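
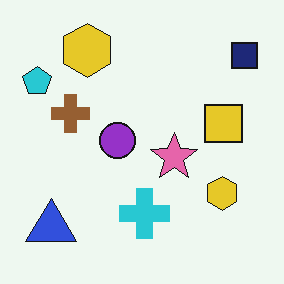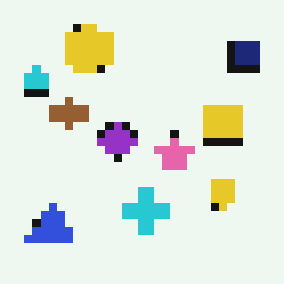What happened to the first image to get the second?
The transformation is: moderately pixelated.

Shapes are reduced to large square blocks; fine edges and outlines are lost — a downscale-then-upscale (mosaic) effect.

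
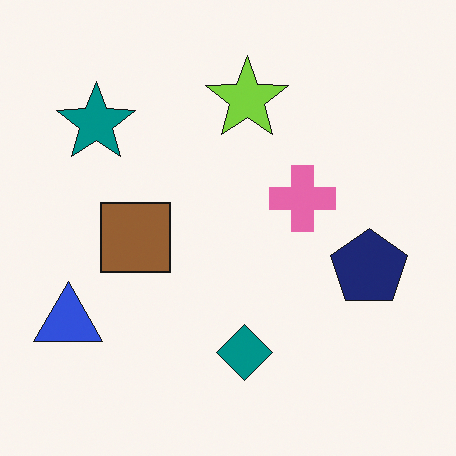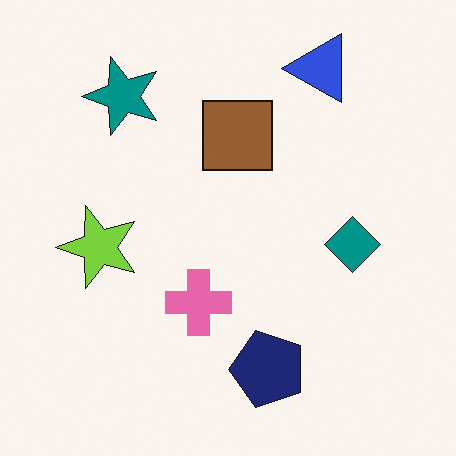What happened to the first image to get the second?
Transposed (reflected across the top-left ↔ bottom-right diagonal).

Shapes have swapped their row and column positions — what was in the top-right is now in the bottom-left — a diagonal reflection.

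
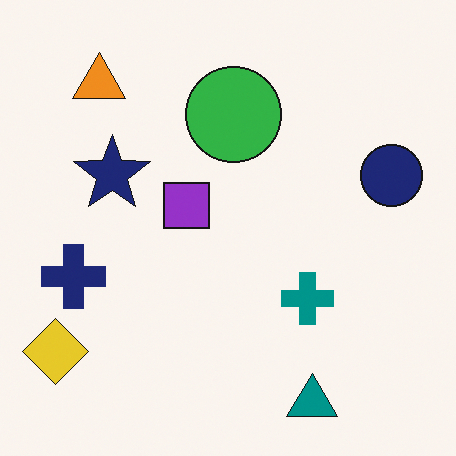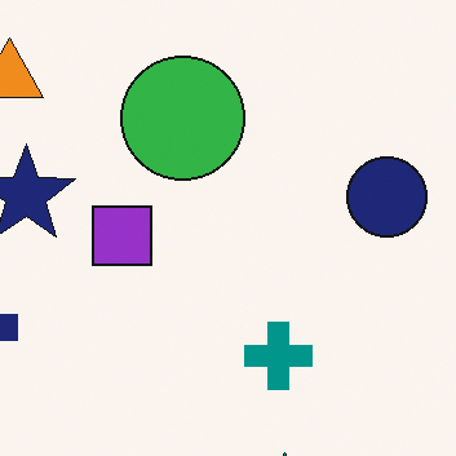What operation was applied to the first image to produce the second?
The transformation is: cropped to a modestly smaller region and rescaled.

The visible shapes are larger and the field of view is narrower; shapes near the original edges may be partly or wholly outside the frame — a crop-and-rescale.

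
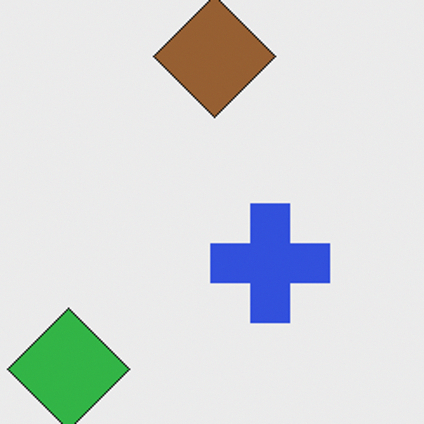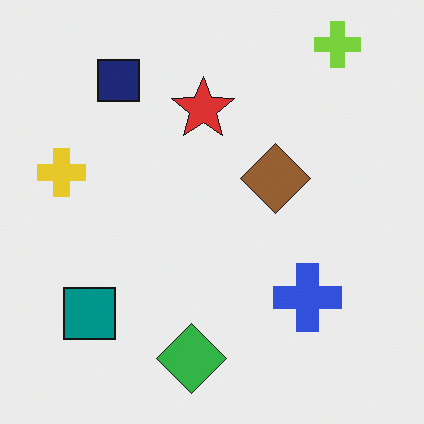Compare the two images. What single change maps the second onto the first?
It was cropped to a noticeably smaller region and rescaled.

The visible shapes are larger and the field of view is narrower; shapes near the original edges may be partly or wholly outside the frame — a crop-and-rescale.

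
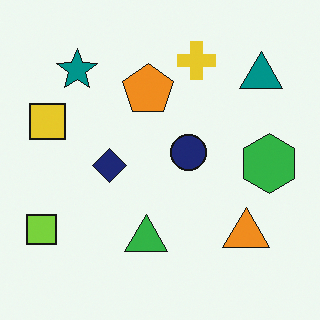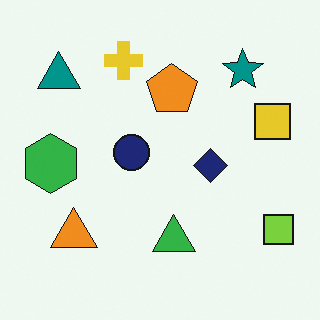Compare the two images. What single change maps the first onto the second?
The second image is the first flipped horizontally (left ↔ right).

The lime square is in the bottom-left of the first image and the bottom-right of the second — shapes on opposite sides of the vertical midline have swapped in a mirror flip.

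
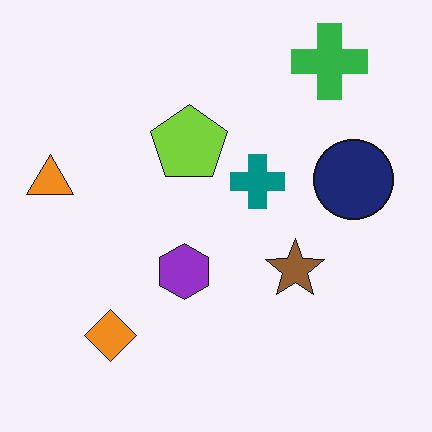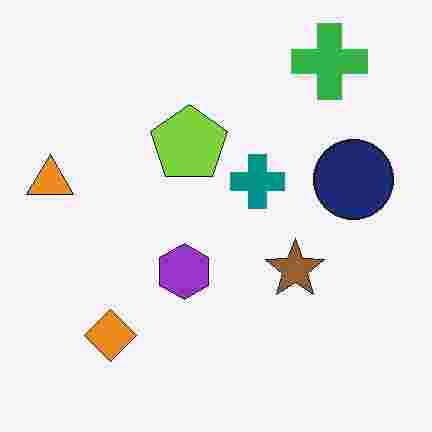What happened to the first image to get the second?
The transformation is: degraded with heavy JPEG compression.

Blocky 8×8 compression artifacts appear around shape edges and the flat background shows ringing — characteristic JPEG degradation.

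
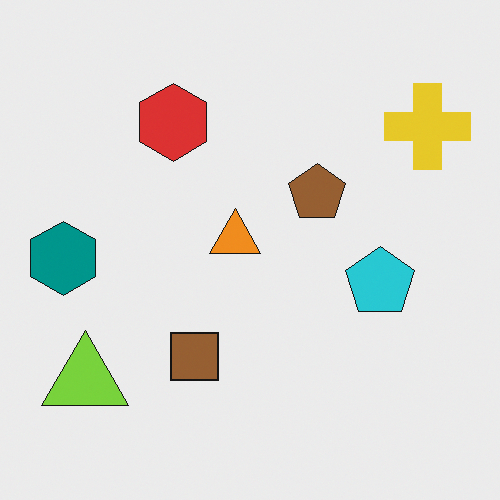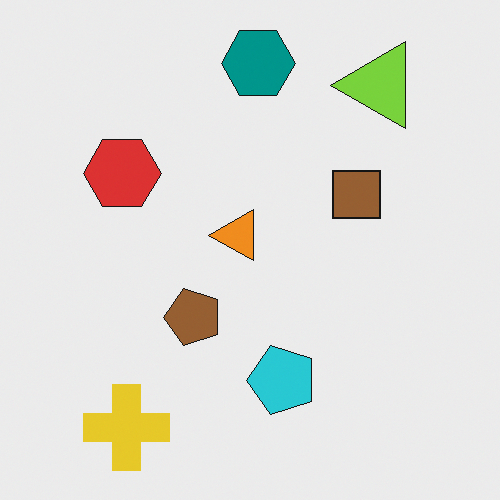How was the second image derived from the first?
It was transposed (reflected across the top-left ↔ bottom-right diagonal).

Shapes have swapped their row and column positions — what was in the top-right is now in the bottom-left — a diagonal reflection.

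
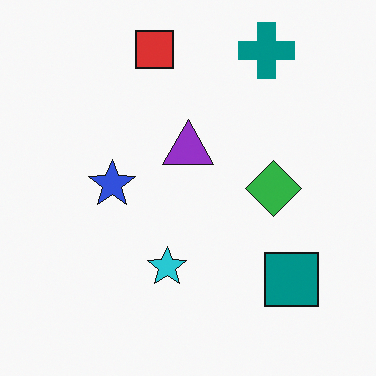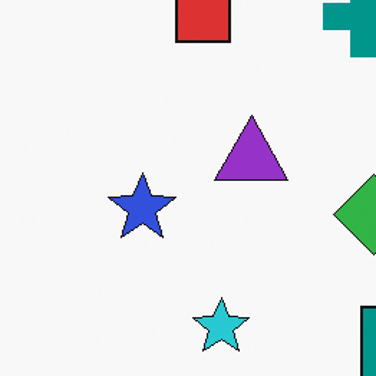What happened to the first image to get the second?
Cropped slightly and scaled back up.

The visible shapes are larger and the field of view is narrower; shapes near the original edges may be partly or wholly outside the frame — a crop-and-rescale.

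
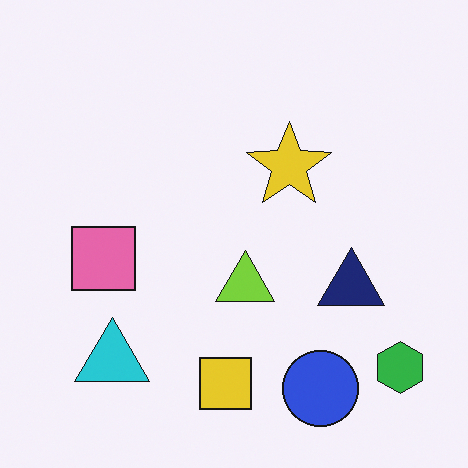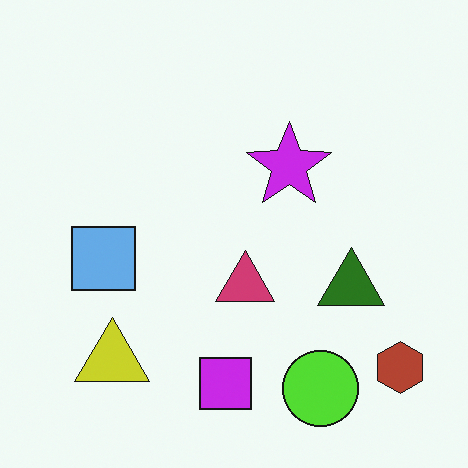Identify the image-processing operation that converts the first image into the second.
Hue-shifted by a large amount.

Every shape's color has rotated by the same amount around the hue wheel — a uniform hue shift.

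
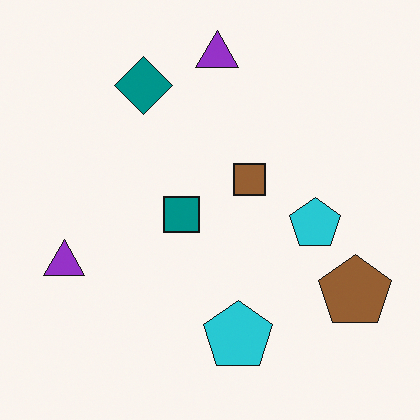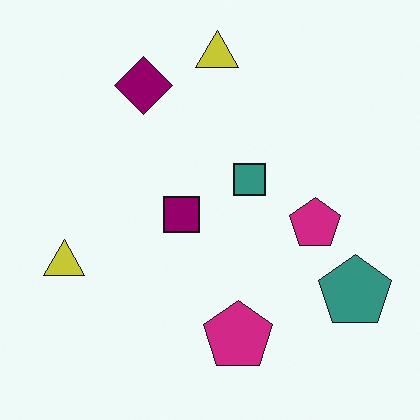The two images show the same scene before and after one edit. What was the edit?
This is the original image hue-shifted through roughly a third of the color wheel.

Every shape's color has rotated by the same amount around the hue wheel — a uniform hue shift.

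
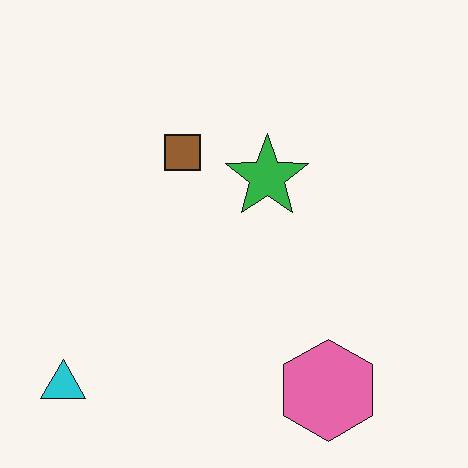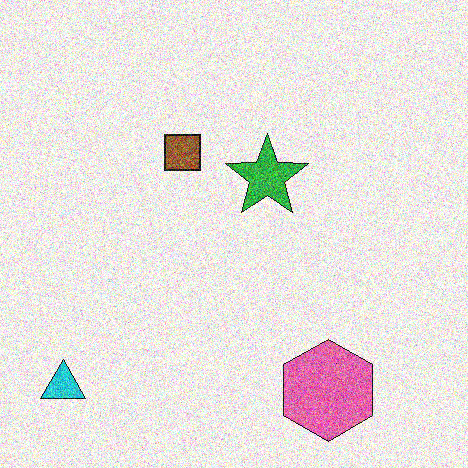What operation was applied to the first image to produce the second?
It was degraded with heavy additive noise.

Random speckle covers the whole image, including the flat background.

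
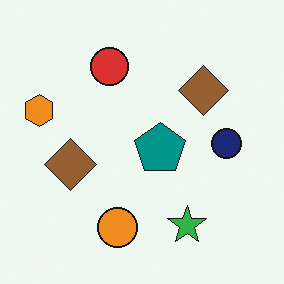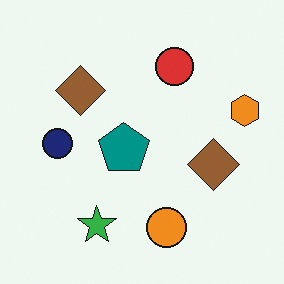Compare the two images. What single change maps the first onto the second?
Flipped horizontally (left ↔ right).

The orange hexagon is in the left of the first image and the right of the second — shapes on opposite sides of the vertical midline have swapped in a mirror flip.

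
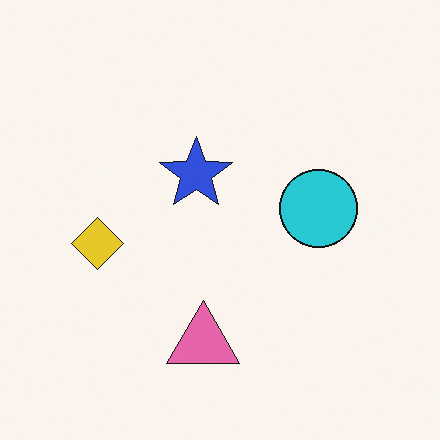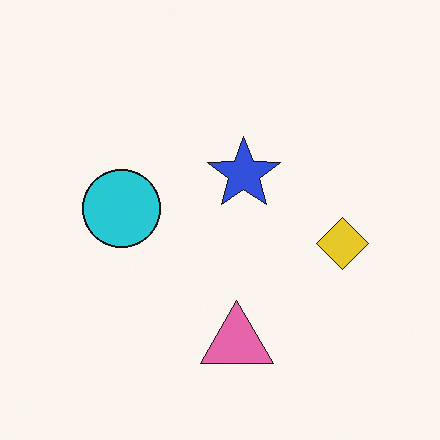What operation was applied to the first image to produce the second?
The transformation is: flipped horizontally (left ↔ right).

The yellow diamond is in the left of the first image and the right of the second — shapes on opposite sides of the vertical midline have swapped in a mirror flip.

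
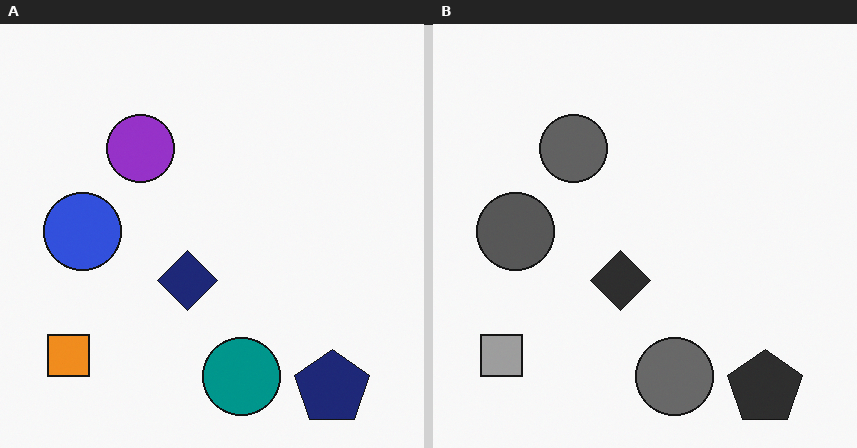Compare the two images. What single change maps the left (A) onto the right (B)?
The transformation is: converted to grayscale.

All color is removed — every shape is now a shade of grey.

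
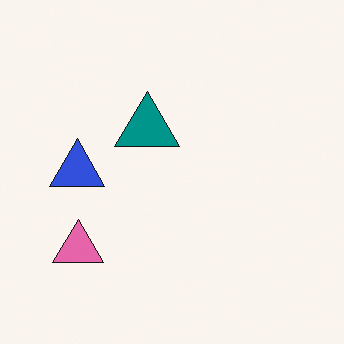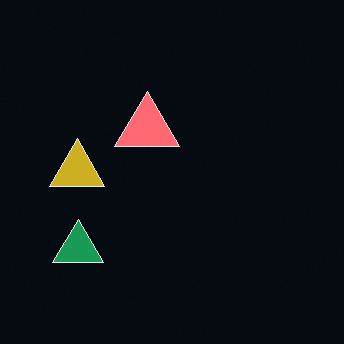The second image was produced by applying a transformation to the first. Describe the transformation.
This is the original image color-inverted (negative).

The light background has become dark and every shape's color is its complement — a photographic negative.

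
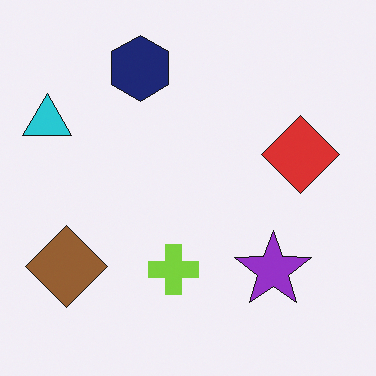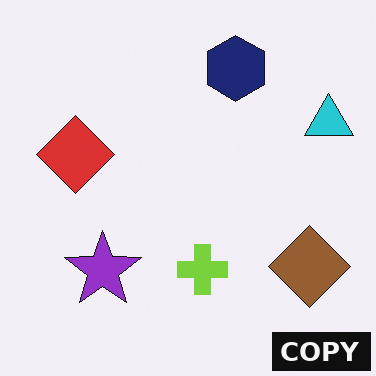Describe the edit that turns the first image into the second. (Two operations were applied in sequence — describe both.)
This is the original image flipped horizontally (left ↔ right), then watermarked with the text "COPY" in the lower-right corner.

The cyan triangle is in the top-left of the first image and the top-right of the second — shapes on opposite sides of the vertical midline have swapped in a mirror flip. A dark label reading "COPY" appears in the lower-right corner.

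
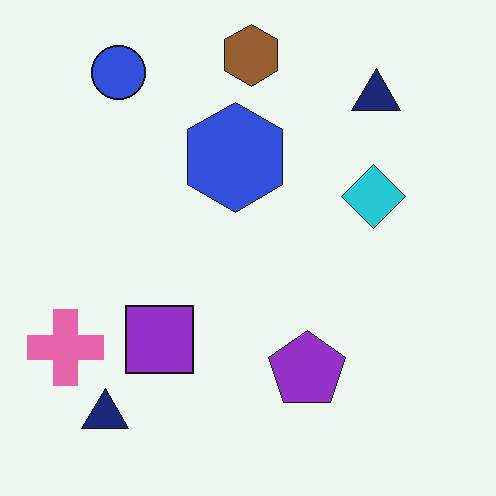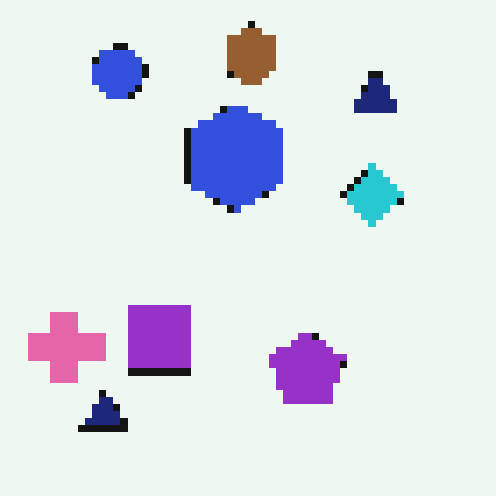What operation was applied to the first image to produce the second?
Pixelated into visible square blocks.

Shapes are reduced to large square blocks; fine edges and outlines are lost — a downscale-then-upscale (mosaic) effect.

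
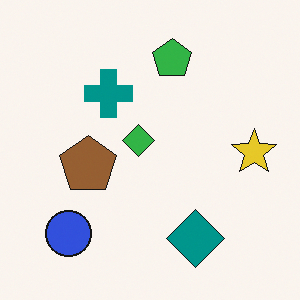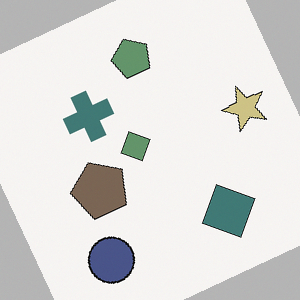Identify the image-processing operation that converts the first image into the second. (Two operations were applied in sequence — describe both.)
The second image is the first rotated counter-clockwise by a moderate amount, then made much more muted (saturation change).

Every shape is tilted by the same angle and the image corners show triangular fill wedges — a whole-image rotation by a non-right angle. All colors are more muted and greyish — a global saturation change.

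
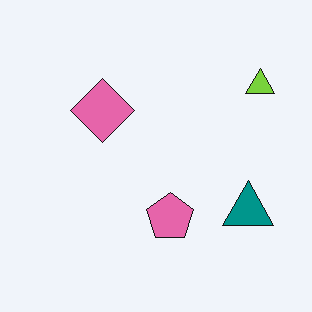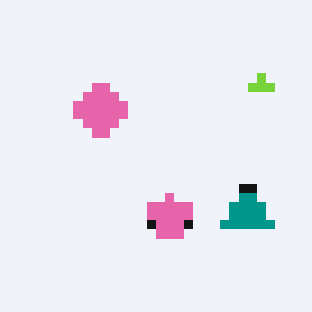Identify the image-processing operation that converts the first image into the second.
Heavily pixelated into large blocks.

Shapes are reduced to large square blocks; fine edges and outlines are lost — a downscale-then-upscale (mosaic) effect.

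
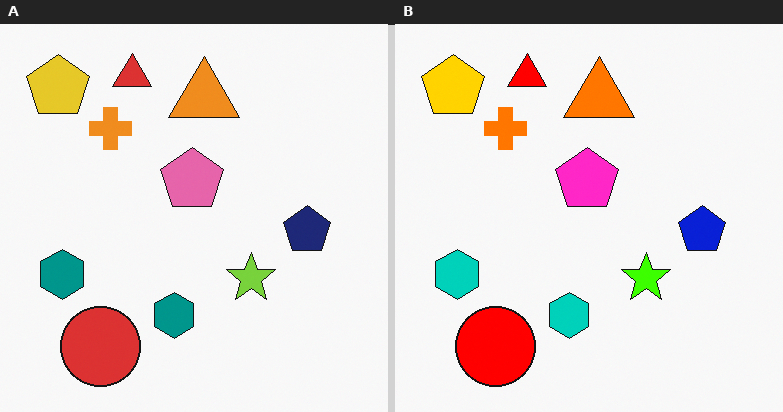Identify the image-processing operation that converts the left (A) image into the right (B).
It was heavily oversaturated.

All colors are more vivid — a global saturation change.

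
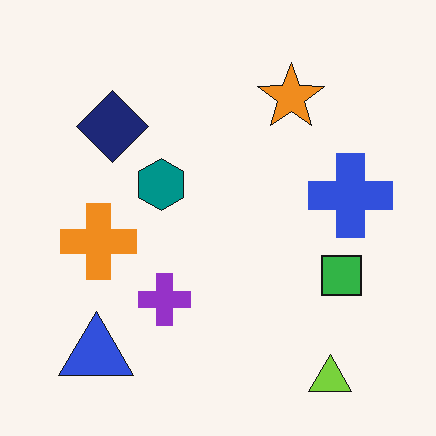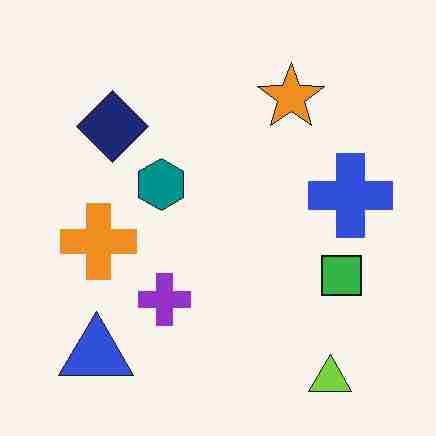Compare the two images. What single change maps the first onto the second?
The second image is the first degraded with heavy JPEG compression.

Blocky 8×8 compression artifacts appear around shape edges and the flat background shows ringing — characteristic JPEG degradation.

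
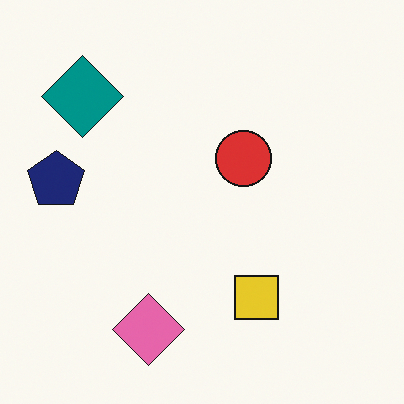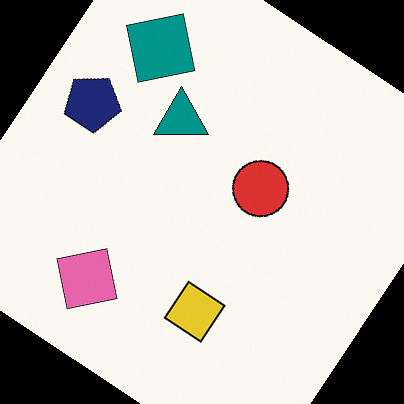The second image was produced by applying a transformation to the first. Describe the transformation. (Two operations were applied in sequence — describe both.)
It was rotated clockwise by a large amount — several tens of degrees, then overlaid with an additional teal triangle.

Every shape is tilted by the same angle and the image corners show triangular fill wedges — a whole-image rotation by a non-right angle. A teal triangle appears in the second image that is absent from the first.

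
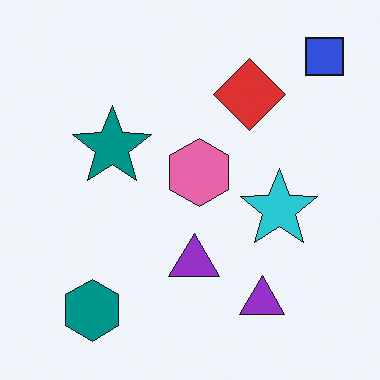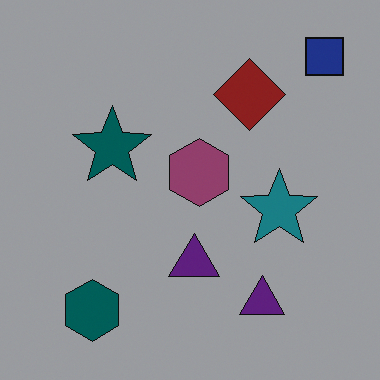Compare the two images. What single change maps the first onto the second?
The second image is the first noticeably darkened.

Every pixel — background and shapes alike — is uniformly darkened.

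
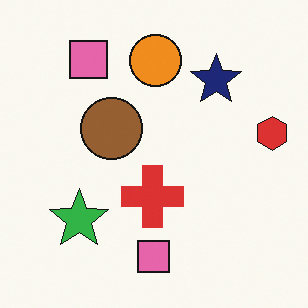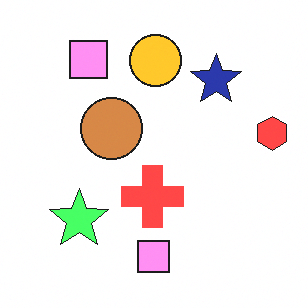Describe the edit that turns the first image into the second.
The transformation is: substantially brightened.

Every pixel — background and shapes alike — is uniformly brightened.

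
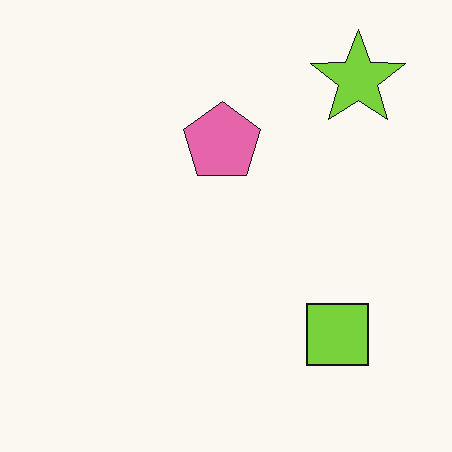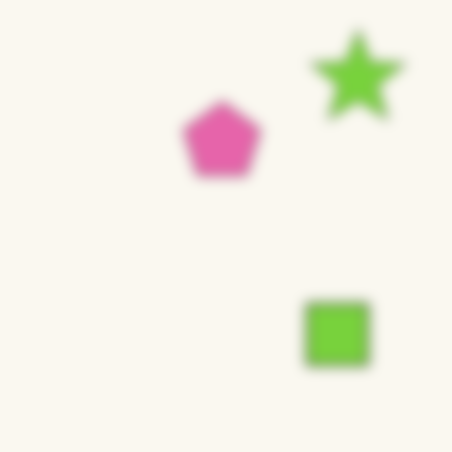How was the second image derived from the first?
The transformation is: strongly gaussian-blurred.

Shape edges and outlines are uniformly softened across the whole image.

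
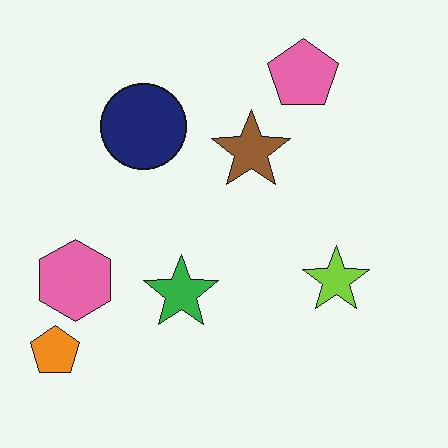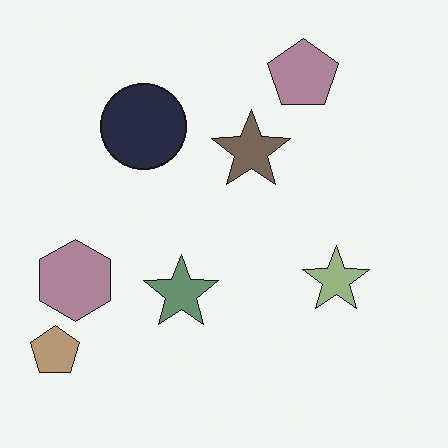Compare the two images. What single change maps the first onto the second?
The second image is the first heavily desaturated.

All colors are more muted and greyish — a global saturation change.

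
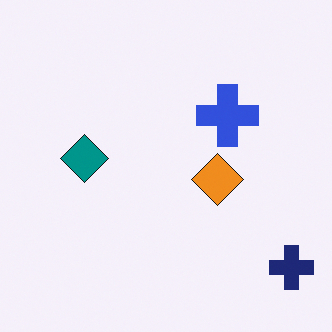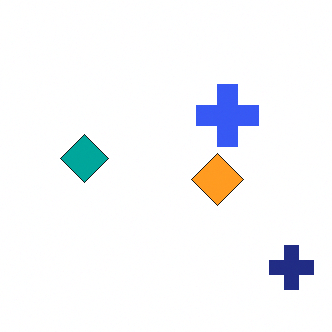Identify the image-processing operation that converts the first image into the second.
The second image is the first slightly brightened.

Every pixel — background and shapes alike — is uniformly brightened.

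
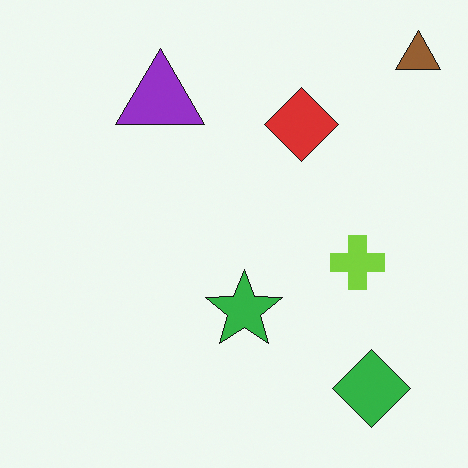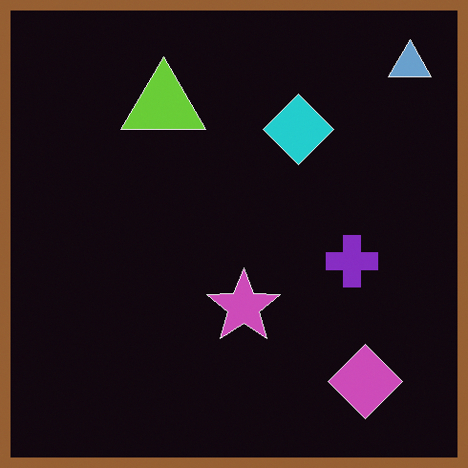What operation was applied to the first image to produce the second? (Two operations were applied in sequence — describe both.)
It was color-inverted (negative), then framed with a brown border.

The light background has become dark and every shape's color is its complement — a photographic negative. A solid brown frame runs around the edge of the second image, with the content slightly shrunk inside it.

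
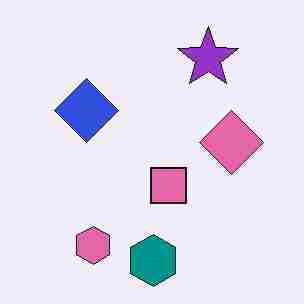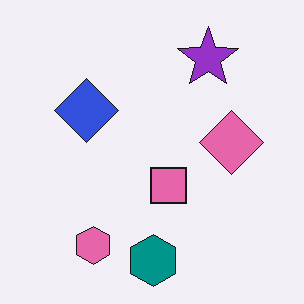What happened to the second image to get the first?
Degraded with heavy JPEG compression.

Blocky 8×8 compression artifacts appear around shape edges and the flat background shows ringing — characteristic JPEG degradation.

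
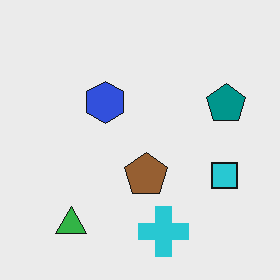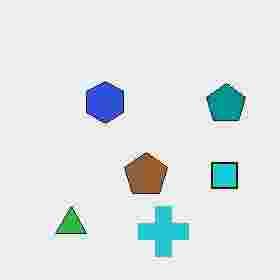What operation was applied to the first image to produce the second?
It was heavily JPEG-compressed with obvious blocking artifacts.

Blocky 8×8 compression artifacts appear around shape edges and the flat background shows ringing — characteristic JPEG degradation.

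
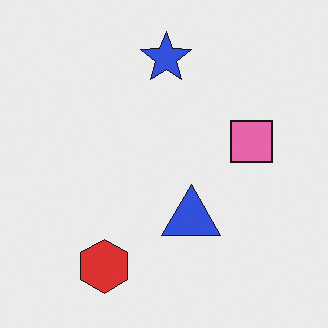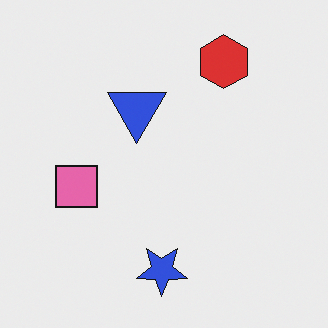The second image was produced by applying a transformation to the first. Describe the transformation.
The transformation is: rotated 180°.

The red hexagon sits in the bottom-left of the first image and the top-right of the second — consistent with a whole-image 180° rotation.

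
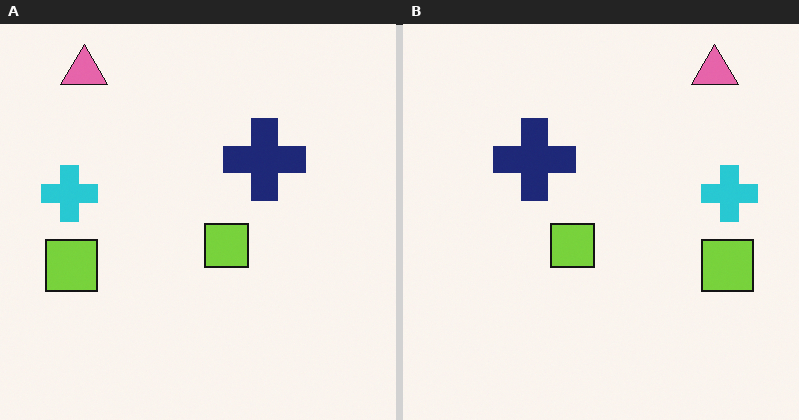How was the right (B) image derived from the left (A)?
It was flipped horizontally (left ↔ right).

The cyan cross is in the left of the left (A) image and the right of the right (B) — shapes on opposite sides of the vertical midline have swapped in a mirror flip.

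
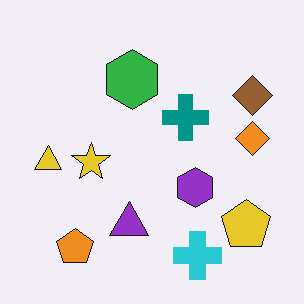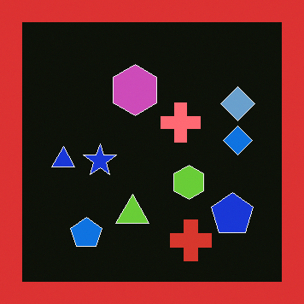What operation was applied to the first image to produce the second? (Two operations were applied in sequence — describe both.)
It was color-inverted (negative), then framed with a red border.

The light background has become dark and every shape's color is its complement — a photographic negative. A solid red frame runs around the edge of the second image, with the content slightly shrunk inside it.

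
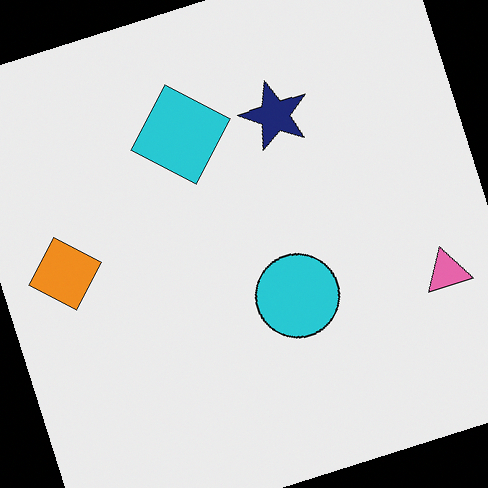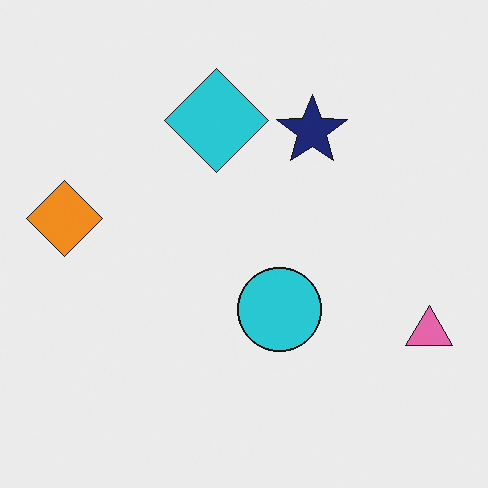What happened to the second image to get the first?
The transformation is: rotated counter-clockwise by a moderate amount.

Every shape is tilted by the same angle and the image corners show triangular fill wedges — a whole-image rotation by a non-right angle.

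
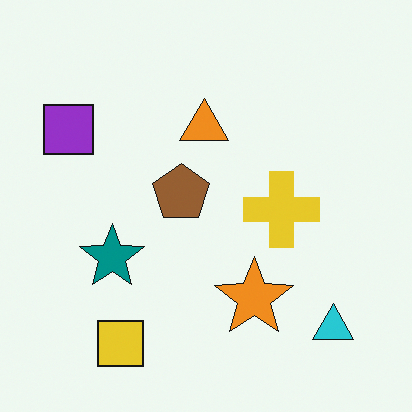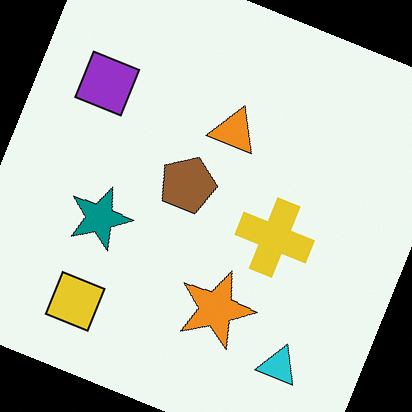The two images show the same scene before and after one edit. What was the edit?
Rotated clockwise by a moderate amount.

Every shape is tilted by the same angle and the image corners show triangular fill wedges — a whole-image rotation by a non-right angle.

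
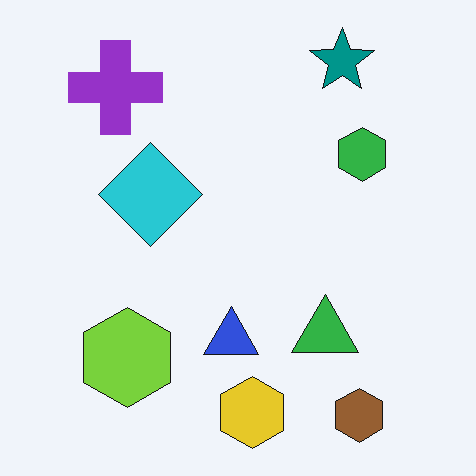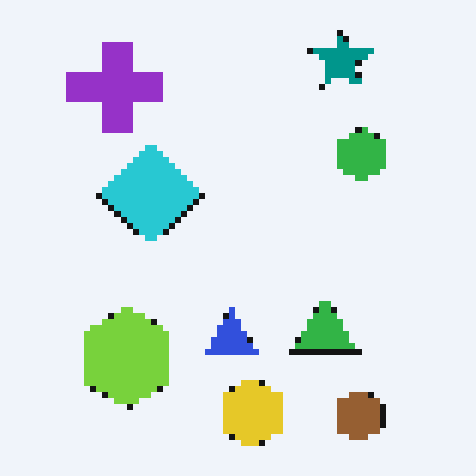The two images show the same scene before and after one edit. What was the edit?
This is the original image pixelated into visible square blocks.

Shapes are reduced to large square blocks; fine edges and outlines are lost — a downscale-then-upscale (mosaic) effect.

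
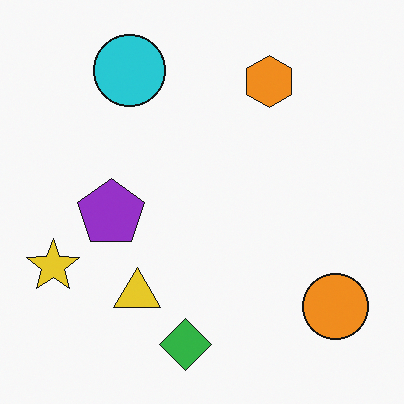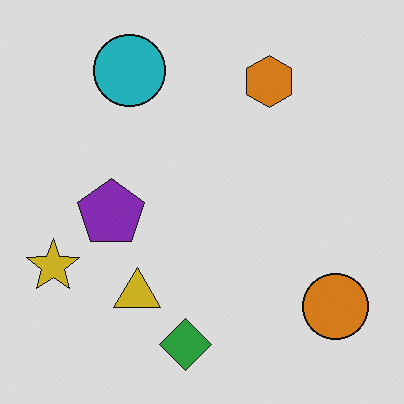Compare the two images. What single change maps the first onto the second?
This is the original image slightly darkened.

Every pixel — background and shapes alike — is uniformly darkened.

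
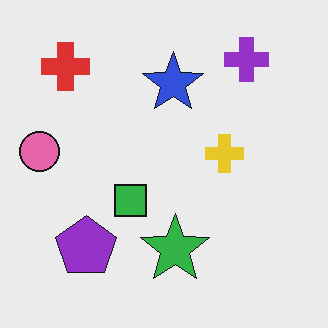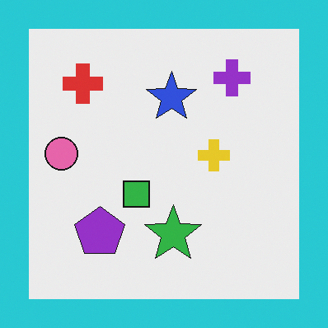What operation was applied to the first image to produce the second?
The second image is the first framed with a cyan border.

A solid cyan frame runs around the edge of the second image, with the content slightly shrunk inside it.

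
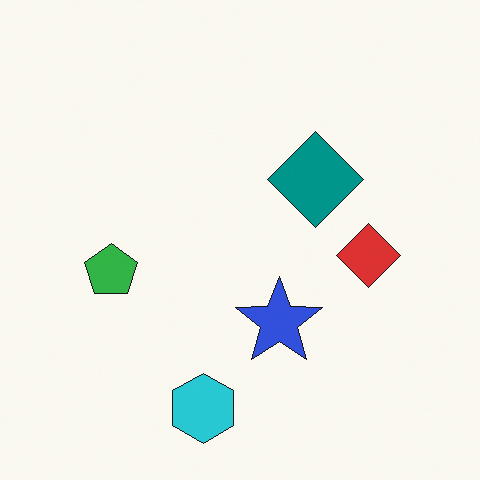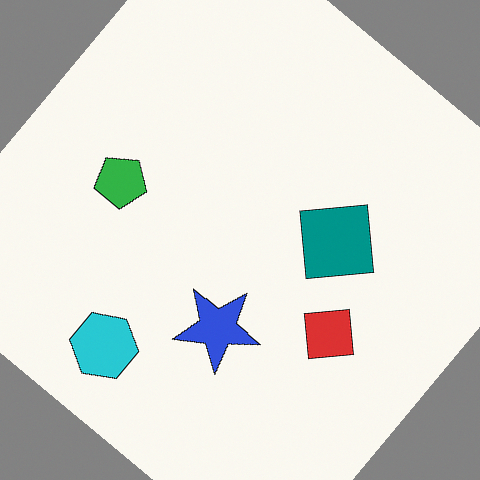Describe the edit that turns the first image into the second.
Rotated clockwise by a large amount — several tens of degrees.

Every shape is tilted by the same angle and the image corners show triangular fill wedges — a whole-image rotation by a non-right angle.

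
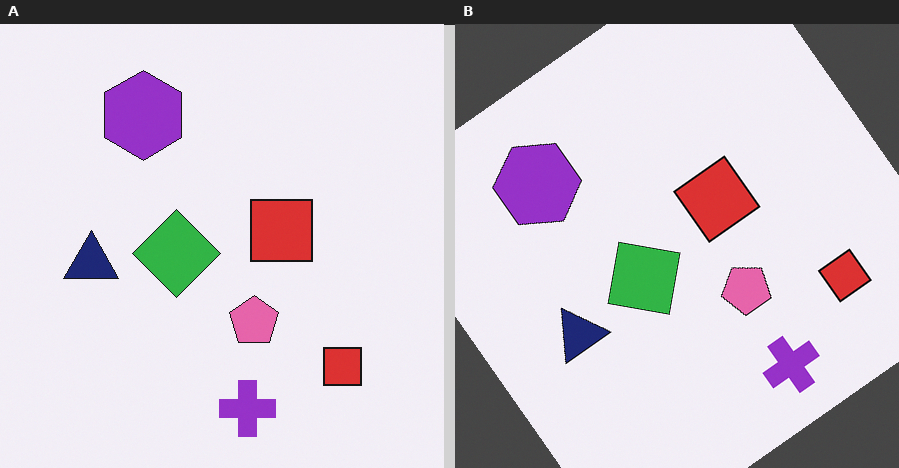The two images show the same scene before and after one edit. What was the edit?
It was rotated counter-clockwise by a large amount — several tens of degrees.

Every shape is tilted by the same angle and the image corners show triangular fill wedges — a whole-image rotation by a non-right angle.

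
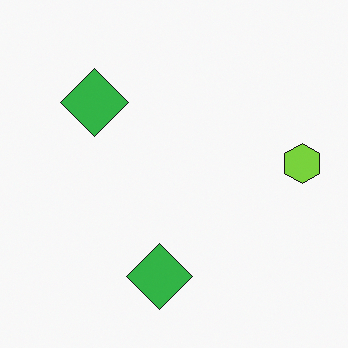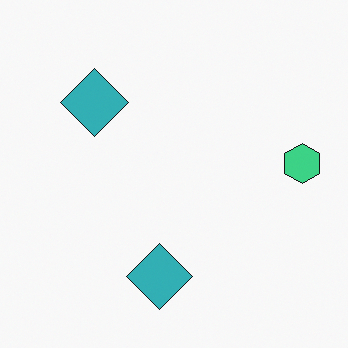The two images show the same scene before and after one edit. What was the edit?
The transformation is: hue-shifted slightly.

Every shape's color has rotated by the same amount around the hue wheel — a uniform hue shift.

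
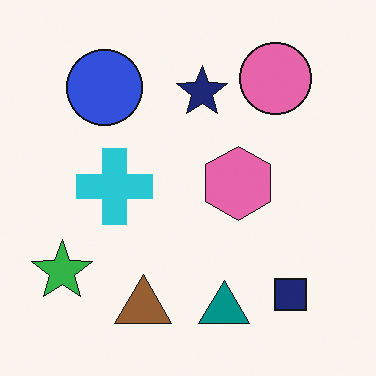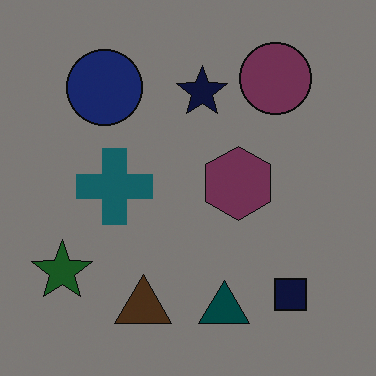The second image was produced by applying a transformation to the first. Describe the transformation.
The second image is the first darkened a lot.

Every pixel — background and shapes alike — is uniformly darkened.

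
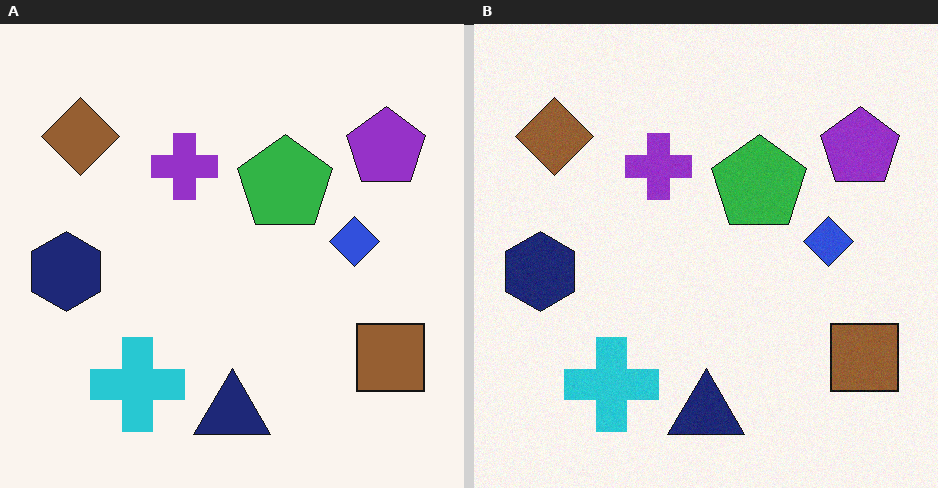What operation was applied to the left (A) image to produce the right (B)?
The transformation is: degraded with a light layer of grain.

Random speckle covers the whole image, including the flat background.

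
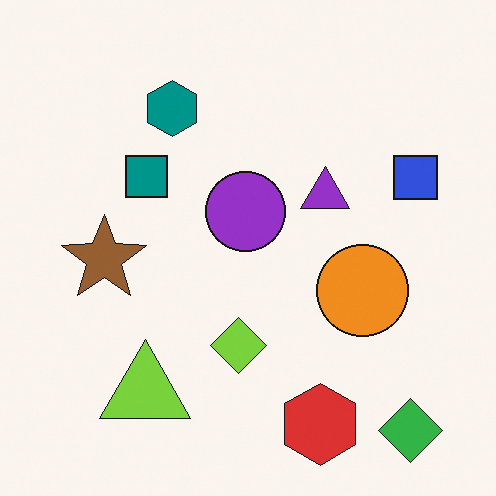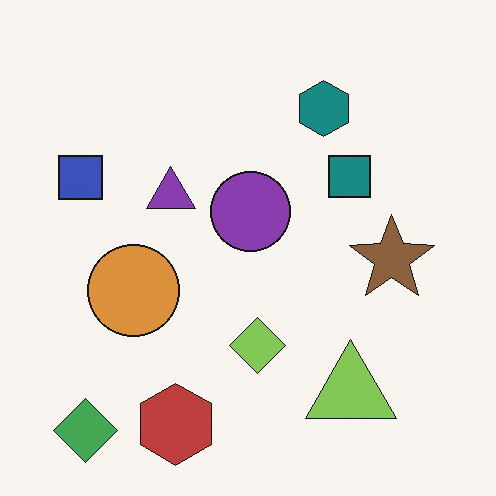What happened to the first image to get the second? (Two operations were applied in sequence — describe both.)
The image was flipped horizontally (left ↔ right), then slightly desaturated.

The blue square is in the right of the first image and the left of the second — shapes on opposite sides of the vertical midline have swapped in a mirror flip. All colors are more muted and greyish — a global saturation change.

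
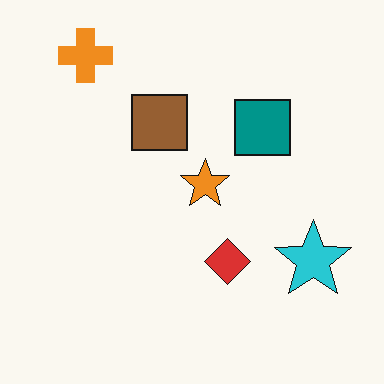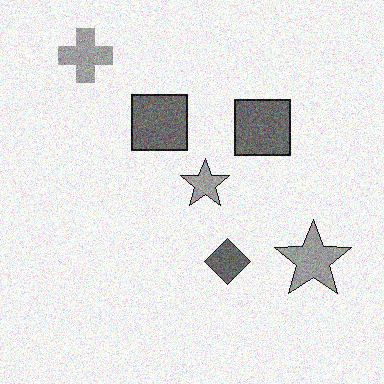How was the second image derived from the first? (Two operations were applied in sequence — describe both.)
The second image is the first converted to grayscale, then degraded with moderate additive noise.

All color is removed — every shape is now a shade of grey. Random speckle covers the whole image, including the flat background.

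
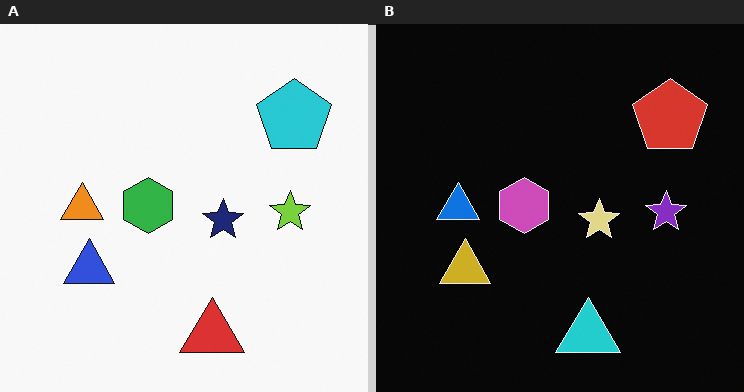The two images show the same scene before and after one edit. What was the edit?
It was color-inverted (negative).

The light background has become dark and every shape's color is its complement — a photographic negative.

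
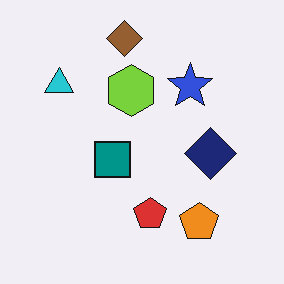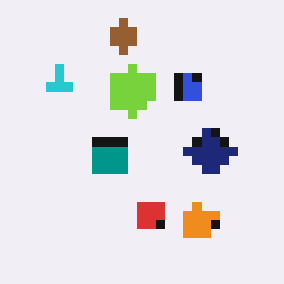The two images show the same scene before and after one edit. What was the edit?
The transformation is: coarsely pixelated.

Shapes are reduced to large square blocks; fine edges and outlines are lost — a downscale-then-upscale (mosaic) effect.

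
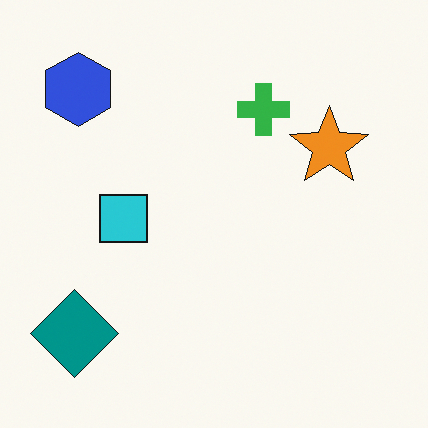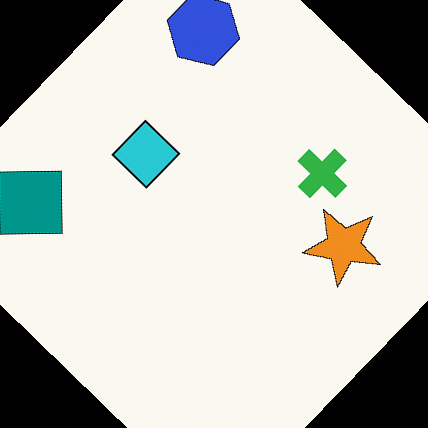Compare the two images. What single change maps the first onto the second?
This is the original image rotated clockwise by a large amount — several tens of degrees.

Every shape is tilted by the same angle and the image corners show triangular fill wedges — a whole-image rotation by a non-right angle.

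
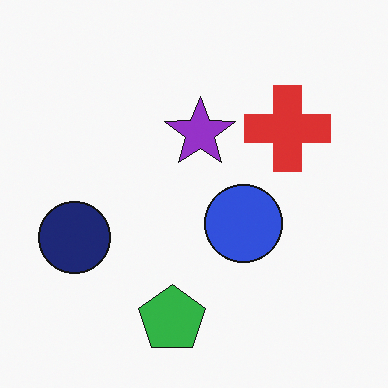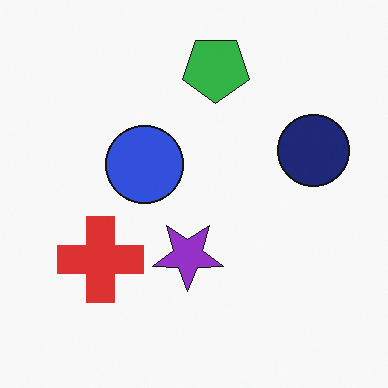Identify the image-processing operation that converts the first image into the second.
The transformation is: rotated 180°.

The navy circle sits in the left of the first image and the right of the second — consistent with a whole-image 180° rotation.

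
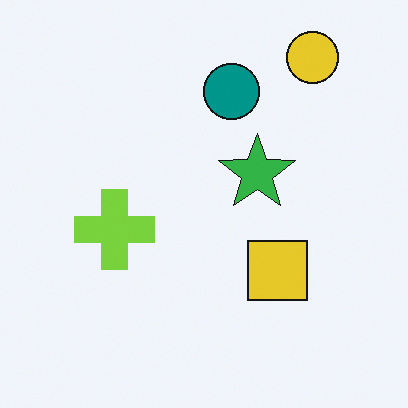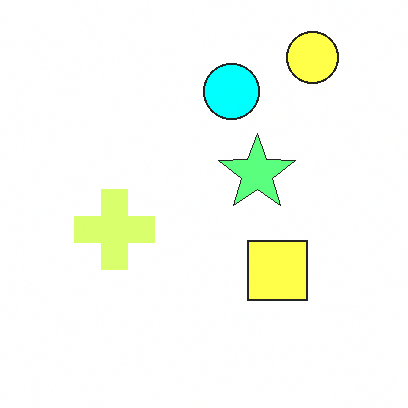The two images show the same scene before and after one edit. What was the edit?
The second image is the first substantially brightened.

Every pixel — background and shapes alike — is uniformly brightened.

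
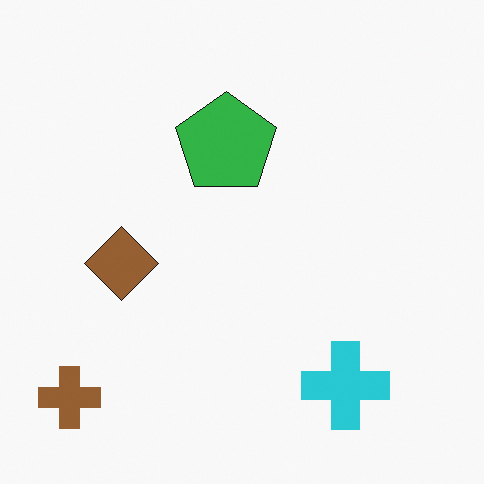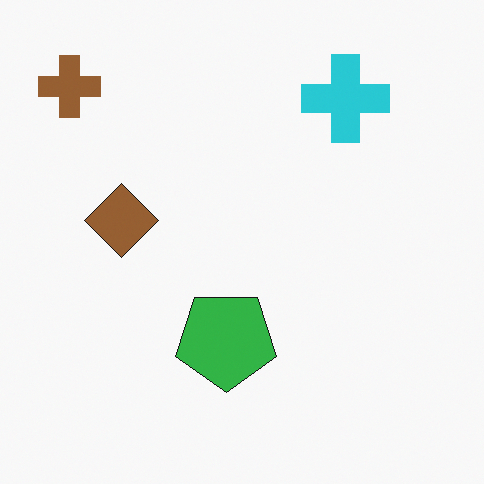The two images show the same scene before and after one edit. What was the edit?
The second image is the first flipped vertically (top ↔ bottom).

The brown cross is in the bottom-left of the first image and the top-left of the second — shapes on opposite sides of the horizontal midline have swapped in a mirror flip.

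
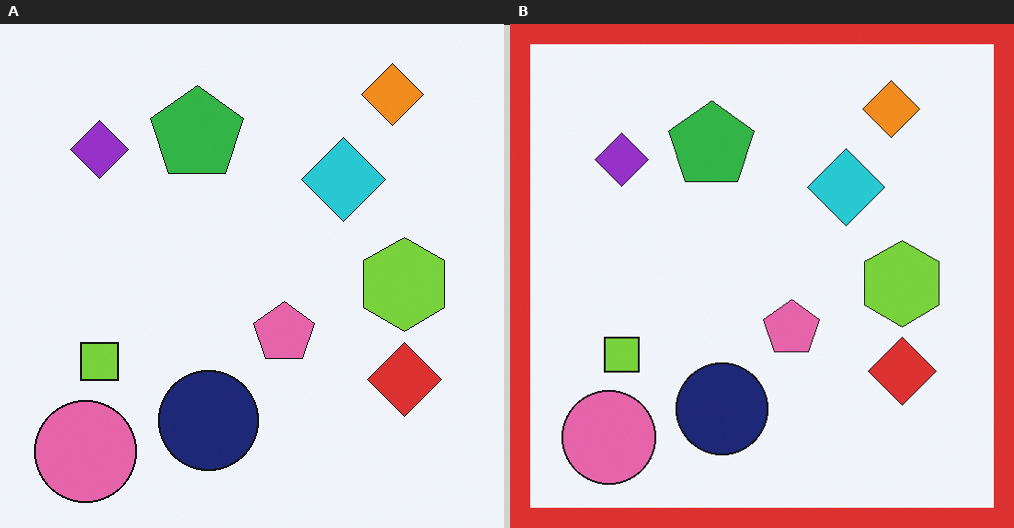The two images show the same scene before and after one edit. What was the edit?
Framed with a red border.

A solid red frame runs around the edge of the right (B) image, with the content slightly shrunk inside it.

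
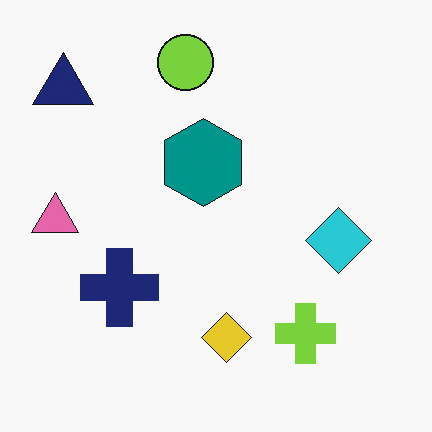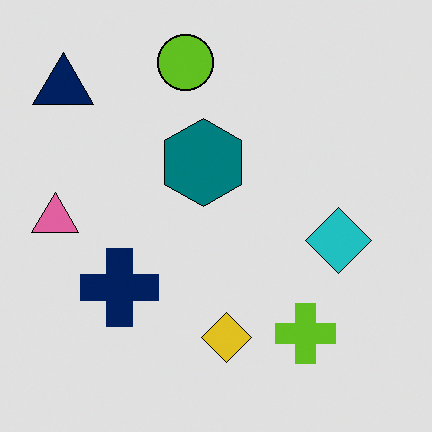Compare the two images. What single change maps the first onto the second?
It was posterized to a reduced palette.

Each flat color has snapped to a coarser quantized level — most visibly, the near-white background has dropped to a flat grey.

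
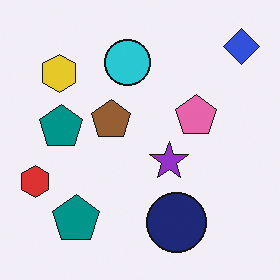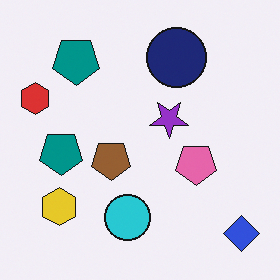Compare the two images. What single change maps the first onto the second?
The image was flipped vertically (top ↔ bottom).

The blue diamond is in the top-right of the first image and the bottom-right of the second — shapes on opposite sides of the horizontal midline have swapped in a mirror flip.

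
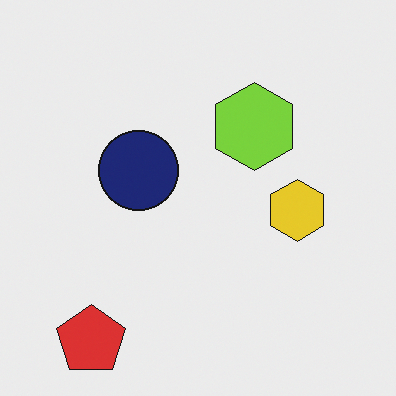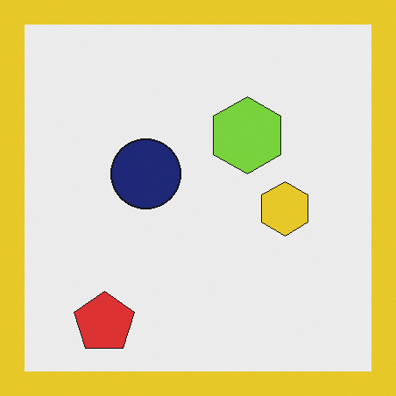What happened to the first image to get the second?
Framed with a yellow border.

A solid yellow frame runs around the edge of the second image, with the content slightly shrunk inside it.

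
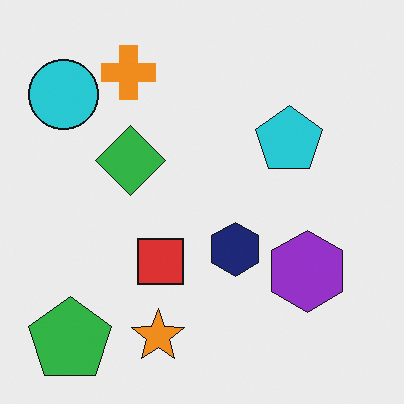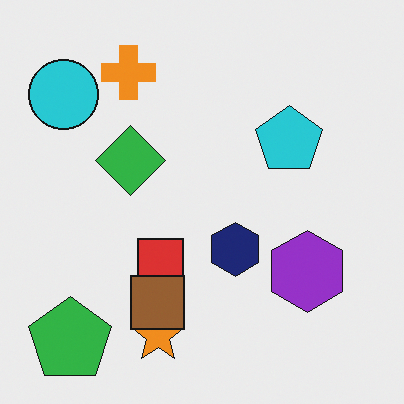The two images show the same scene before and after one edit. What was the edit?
Overlaid with an additional brown square.

A brown square appears in the second image that is absent from the first.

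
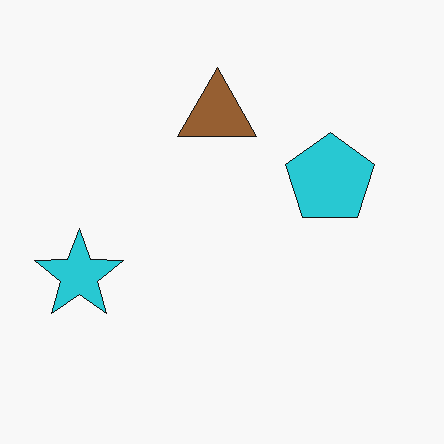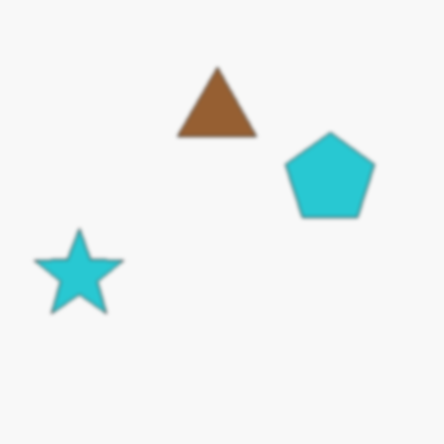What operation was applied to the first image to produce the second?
It was lightly blurred.

Shape edges and outlines are uniformly softened across the whole image.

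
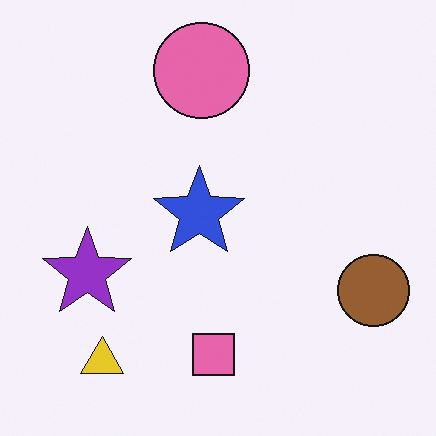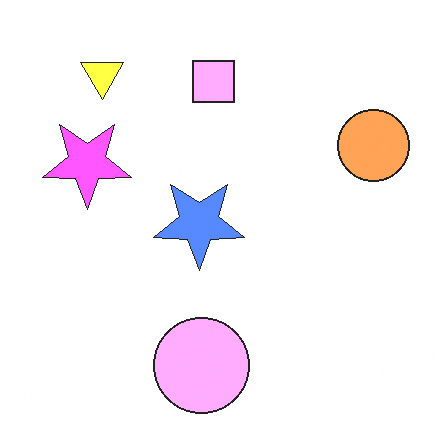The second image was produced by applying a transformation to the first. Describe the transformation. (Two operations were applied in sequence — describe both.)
Substantially brightened, then flipped vertically (top ↔ bottom).

Every pixel — background and shapes alike — is uniformly brightened. The pink circle is in the top of the first image and the bottom of the second — shapes on opposite sides of the horizontal midline have swapped in a mirror flip.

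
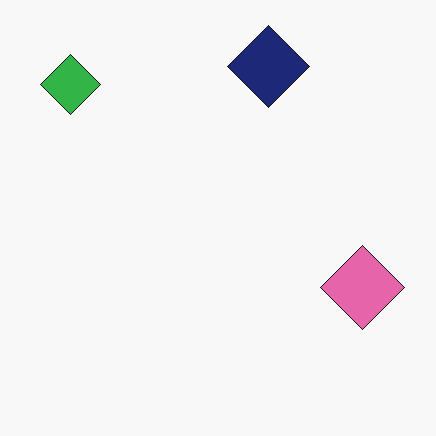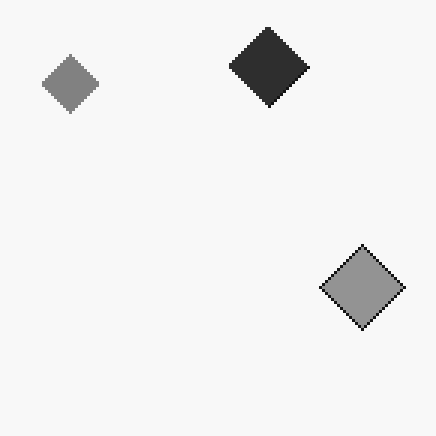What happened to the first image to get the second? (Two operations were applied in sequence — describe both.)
The image was converted to grayscale, then lightly pixelated (a mild mosaic effect).

All color is removed — every shape is now a shade of grey. Shapes are reduced to large square blocks; fine edges and outlines are lost — a downscale-then-upscale (mosaic) effect.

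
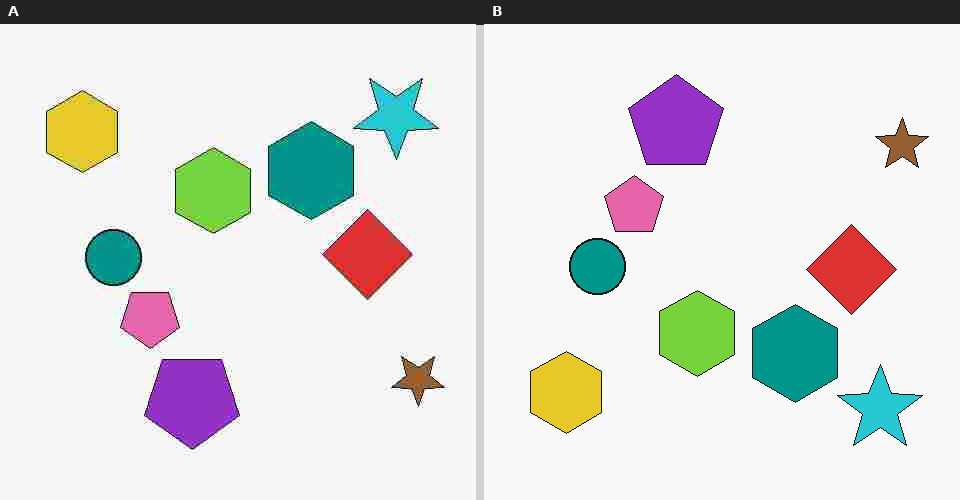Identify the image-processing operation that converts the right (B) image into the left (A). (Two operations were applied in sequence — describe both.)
The left (A) image is the right (B) flipped vertically (top ↔ bottom), then heavily JPEG-compressed with obvious blocking artifacts.

The cyan star is in the bottom-right of the right (B) image and the top-right of the left (A) — shapes on opposite sides of the horizontal midline have swapped in a mirror flip. Blocky 8×8 compression artifacts appear around shape edges and the flat background shows ringing — characteristic JPEG degradation.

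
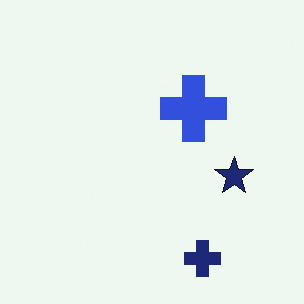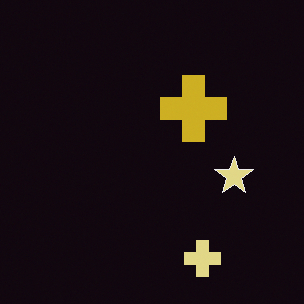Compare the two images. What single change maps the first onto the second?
The image was color-inverted (negative).

The light background has become dark and every shape's color is its complement — a photographic negative.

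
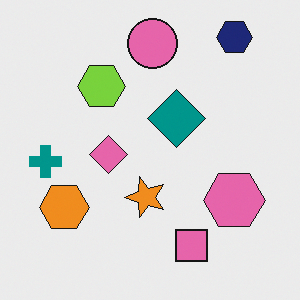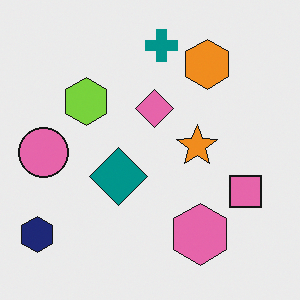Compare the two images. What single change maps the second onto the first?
The image was transposed (reflected across the top-left ↔ bottom-right diagonal).

Shapes have swapped their row and column positions — what was in the top-right is now in the bottom-left — a diagonal reflection.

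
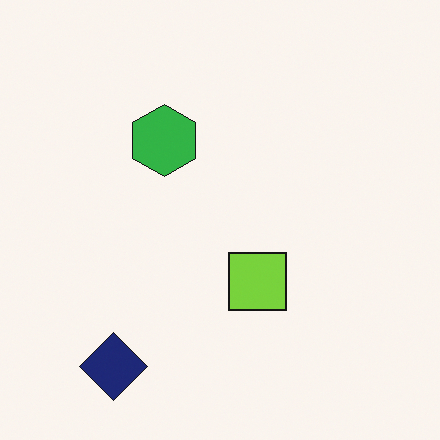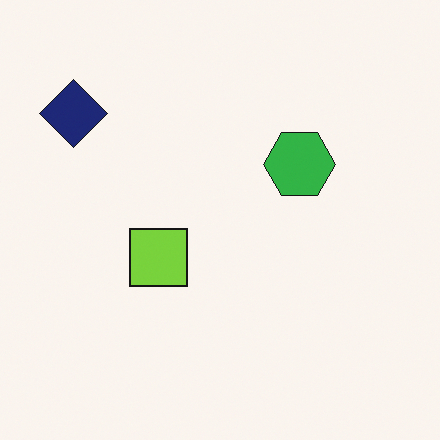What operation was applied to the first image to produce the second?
The transformation is: rotated 90° clockwise.

The navy diamond sits in the bottom-left of the first image and the top-left of the second — consistent with a whole-image 90° clockwise rotation.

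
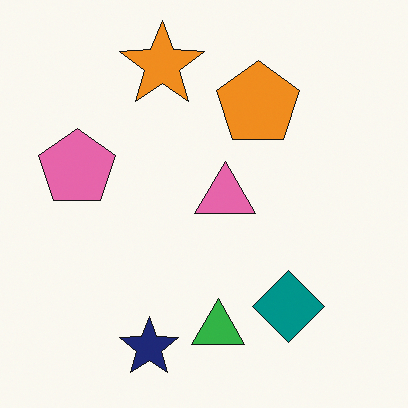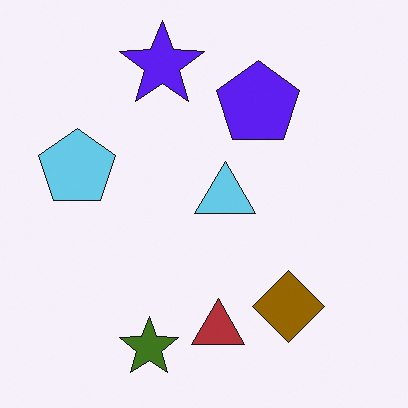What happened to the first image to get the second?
The image was hue-shifted through roughly half the color wheel.

Every shape's color has rotated by the same amount around the hue wheel — a uniform hue shift.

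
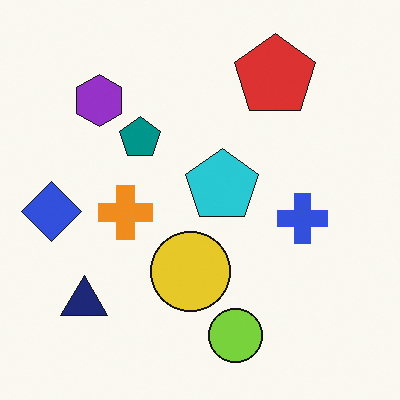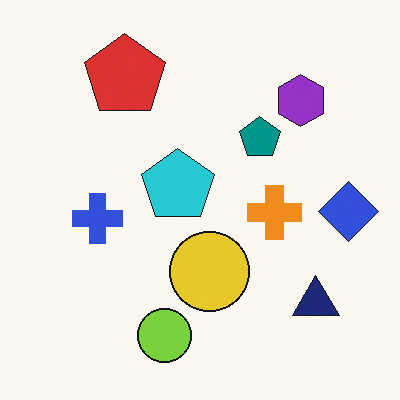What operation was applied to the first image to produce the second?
The image was flipped horizontally (left ↔ right).

The blue diamond is in the left of the first image and the right of the second — shapes on opposite sides of the vertical midline have swapped in a mirror flip.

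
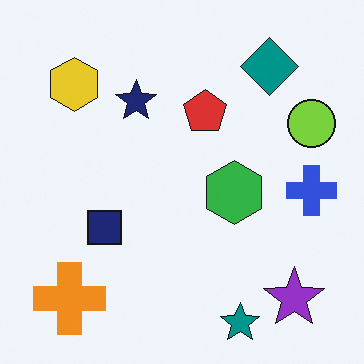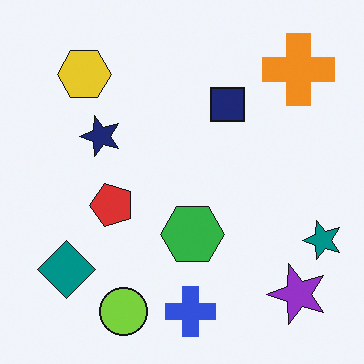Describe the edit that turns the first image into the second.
The transformation is: transposed (reflected across the top-left ↔ bottom-right diagonal).

Shapes have swapped their row and column positions — what was in the top-right is now in the bottom-left — a diagonal reflection.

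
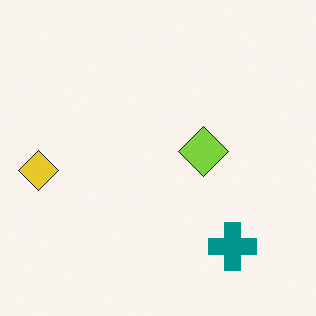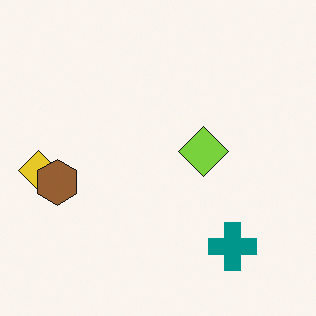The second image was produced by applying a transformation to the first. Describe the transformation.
The image was overlaid with an additional brown hexagon.

A brown hexagon appears in the second image that is absent from the first.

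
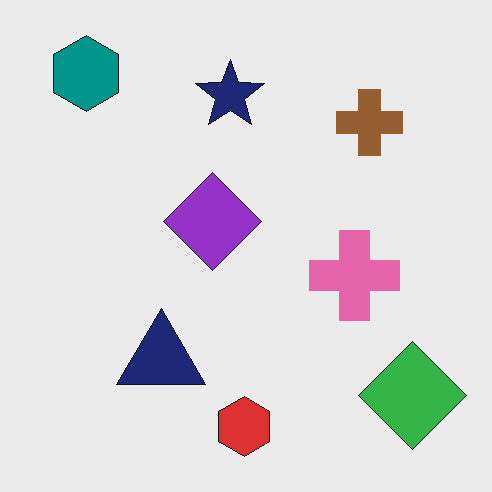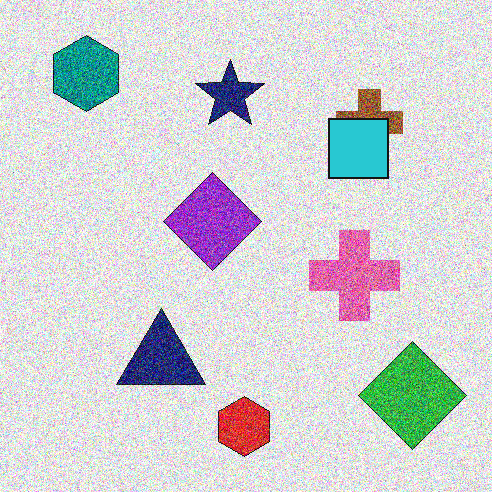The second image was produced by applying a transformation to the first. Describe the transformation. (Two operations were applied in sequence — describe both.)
The image was degraded with a thick layer of grain, then overlaid with an additional cyan square.

Random speckle covers the whole image, including the flat background. A cyan square appears in the second image that is absent from the first.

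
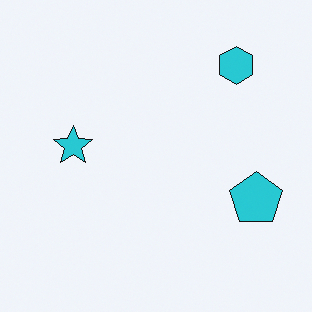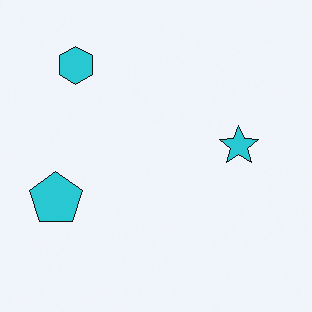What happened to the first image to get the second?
This is the original image flipped horizontally (left ↔ right).

The cyan pentagon is in the right of the first image and the left of the second — shapes on opposite sides of the vertical midline have swapped in a mirror flip.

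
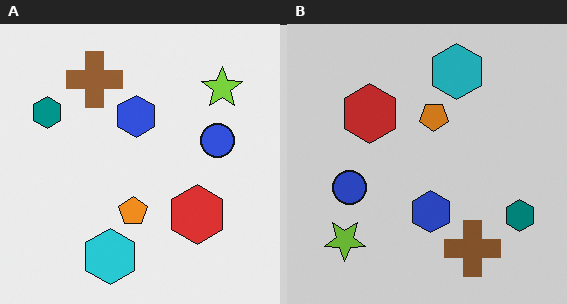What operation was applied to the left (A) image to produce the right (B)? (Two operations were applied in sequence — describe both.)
The transformation is: slightly darkened, then rotated 180°.

Every pixel — background and shapes alike — is uniformly darkened. The lime star sits in the top-right of the left (A) image and the bottom-left of the right (B) — consistent with a whole-image 180° rotation.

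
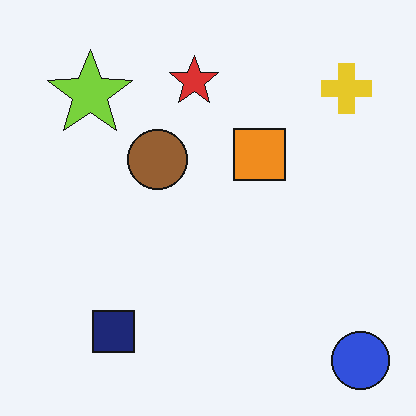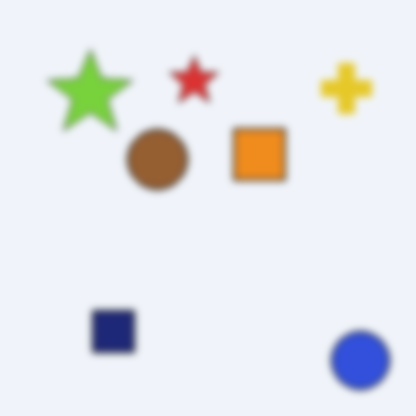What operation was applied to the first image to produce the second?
Noticeably gaussian-blurred.

Shape edges and outlines are uniformly softened across the whole image.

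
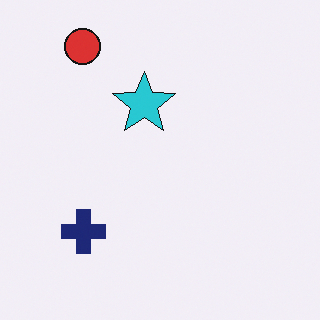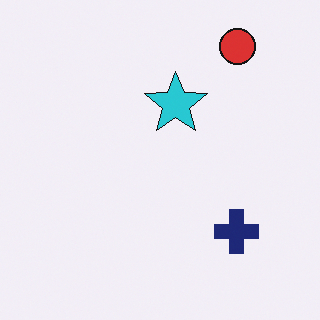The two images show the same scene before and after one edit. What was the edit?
This is the original image flipped horizontally (left ↔ right).

The red circle is in the top-left of the first image and the top-right of the second — shapes on opposite sides of the vertical midline have swapped in a mirror flip.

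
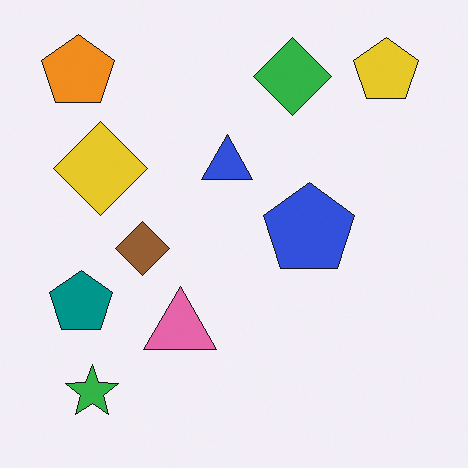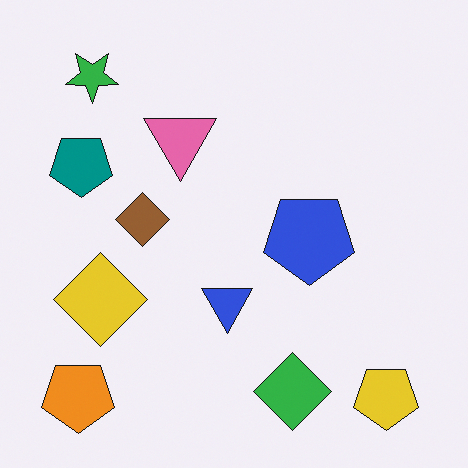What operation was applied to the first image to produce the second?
This is the original image flipped vertically (top ↔ bottom).

The yellow pentagon is in the top-right of the first image and the bottom-right of the second — shapes on opposite sides of the horizontal midline have swapped in a mirror flip.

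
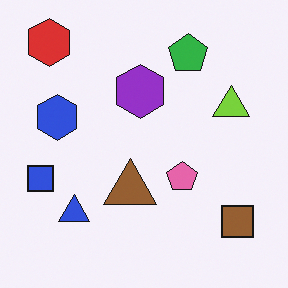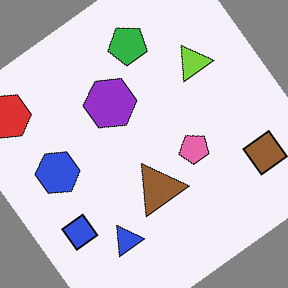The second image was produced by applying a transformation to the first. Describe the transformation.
This is the original image rotated counter-clockwise by a large amount — several tens of degrees.

Every shape is tilted by the same angle and the image corners show triangular fill wedges — a whole-image rotation by a non-right angle.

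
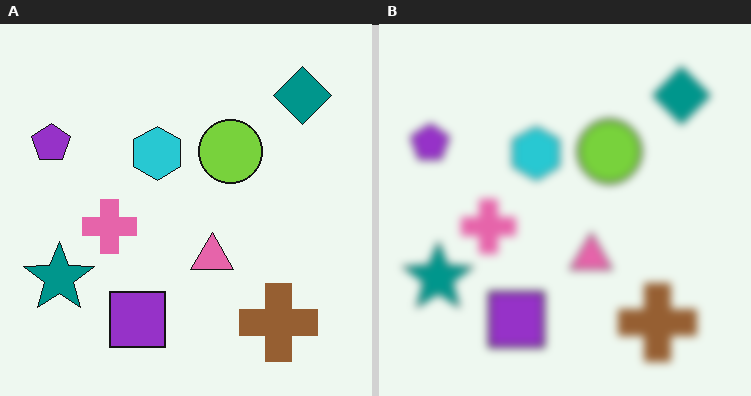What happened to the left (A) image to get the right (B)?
It was moderately blurred.

Shape edges and outlines are uniformly softened across the whole image.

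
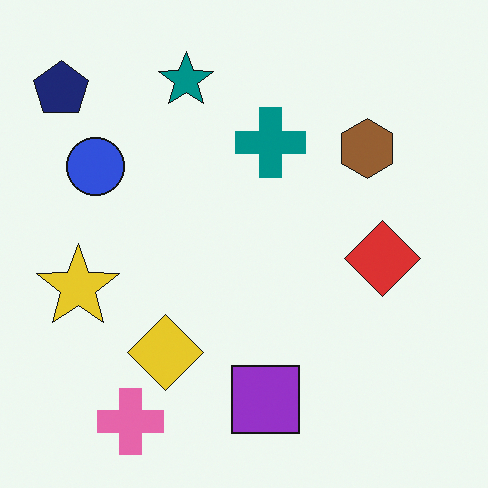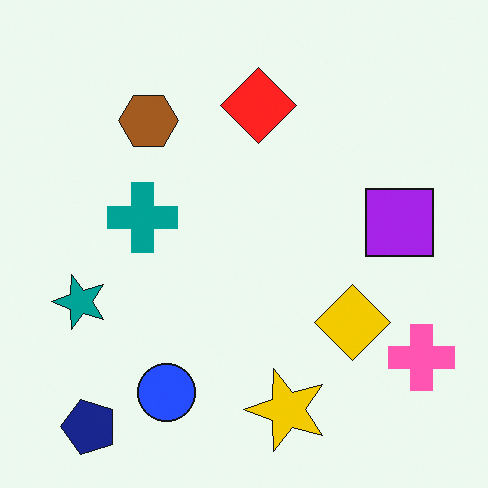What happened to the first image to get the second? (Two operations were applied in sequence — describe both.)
Rotated 90° counter-clockwise, then slightly oversaturated.

The navy pentagon sits in the top-left of the first image and the bottom-left of the second — consistent with a whole-image 90° counter-clockwise rotation. All colors are more vivid — a global saturation change.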